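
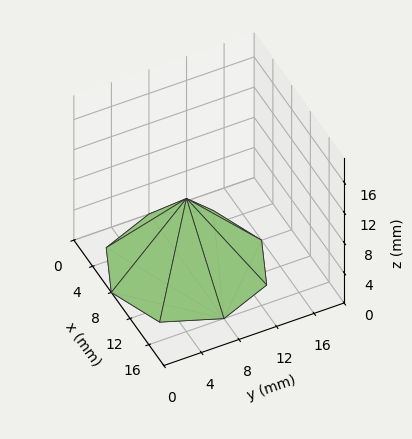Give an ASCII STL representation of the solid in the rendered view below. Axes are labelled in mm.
Reading the render: the shape is a regular 8-sided pyramid, base circumscribed radius ≈ 8 mm, apex at z ≈ 9 mm (dimensions read to the nearest mm from the axis ticks). For the STL, each face is triangulated and given an outward normal.

solid part
  facet normal 0.0000 0.0000 -1.0000
    outer loop
      vertex 8.0 16.0 0.0
      vertex 13.7 13.7 0.0
      vertex 16.0 8.0 0.0
    endloop
  endfacet
  facet normal 0.0000 0.0000 -1.0000
    outer loop
      vertex 2.3 13.7 0.0
      vertex 8.0 16.0 0.0
      vertex 16.0 8.0 0.0
    endloop
  endfacet
  facet normal 0.0000 0.0000 -1.0000
    outer loop
      vertex 0.0 8.0 0.0
      vertex 2.3 13.7 0.0
      vertex 16.0 8.0 0.0
    endloop
  endfacet
  facet normal 0.0000 0.0000 -1.0000
    outer loop
      vertex 2.3 2.3 0.0
      vertex 0.0 8.0 0.0
      vertex 16.0 8.0 0.0
    endloop
  endfacet
  facet normal 0.0000 0.0000 -1.0000
    outer loop
      vertex 8.0 0.0 0.0
      vertex 2.3 2.3 0.0
      vertex 16.0 8.0 0.0
    endloop
  endfacet
  facet normal 0.0000 0.0000 -1.0000
    outer loop
      vertex 13.7 2.3 0.0
      vertex 8.0 0.0 0.0
      vertex 16.0 8.0 0.0
    endloop
  endfacet
  facet normal 0.7156 0.2887 0.6361
    outer loop
      vertex 16.0 8.0 0.0
      vertex 13.7 13.7 0.0
      vertex 8.0 8.0 9.0
    endloop
  endfacet
  facet normal 0.2887 0.7156 0.6361
    outer loop
      vertex 13.7 13.7 0.0
      vertex 8.0 16.0 0.0
      vertex 8.0 8.0 9.0
    endloop
  endfacet
  facet normal -0.2887 0.7156 0.6361
    outer loop
      vertex 8.0 16.0 0.0
      vertex 2.3 13.7 0.0
      vertex 8.0 8.0 9.0
    endloop
  endfacet
  facet normal -0.7156 0.2887 0.6361
    outer loop
      vertex 2.3 13.7 0.0
      vertex 0.0 8.0 0.0
      vertex 8.0 8.0 9.0
    endloop
  endfacet
  facet normal -0.7156 -0.2887 0.6361
    outer loop
      vertex 0.0 8.0 0.0
      vertex 2.3 2.3 0.0
      vertex 8.0 8.0 9.0
    endloop
  endfacet
  facet normal -0.2887 -0.7156 0.6361
    outer loop
      vertex 2.3 2.3 0.0
      vertex 8.0 0.0 0.0
      vertex 8.0 8.0 9.0
    endloop
  endfacet
  facet normal 0.2887 -0.7156 0.6361
    outer loop
      vertex 8.0 0.0 0.0
      vertex 13.7 2.3 0.0
      vertex 8.0 8.0 9.0
    endloop
  endfacet
  facet normal 0.7156 -0.2887 0.6361
    outer loop
      vertex 13.7 2.3 0.0
      vertex 16.0 8.0 0.0
      vertex 8.0 8.0 9.0
    endloop
  endfacet
endsolid part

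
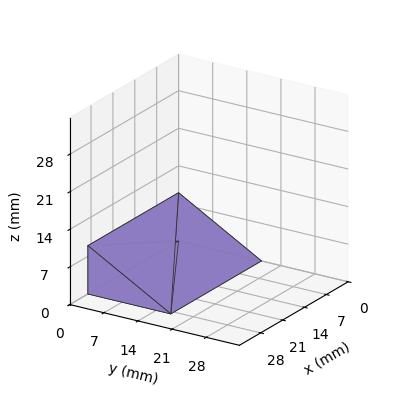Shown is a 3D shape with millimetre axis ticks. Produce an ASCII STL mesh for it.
Reading the render: the shape is a wedge (ramp): 29 × 17 mm base, rising to 9 mm along the y=0 edge and sloping linearly to z=0 at y=17 (dimensions read to the nearest mm from the axis ticks). For the STL, each face is triangulated and given an outward normal.

solid part
  facet normal 0.0000 0.0000 -1.0000
    outer loop
      vertex 29.0 17.0 0.0
      vertex 29.0 0.0 0.0
      vertex 0.0 0.0 0.0
    endloop
  endfacet
  facet normal 0.0000 0.0000 -1.0000
    outer loop
      vertex 0.0 17.0 0.0
      vertex 29.0 17.0 0.0
      vertex 0.0 0.0 0.0
    endloop
  endfacet
  facet normal 0.0000 -1.0000 0.0000
    outer loop
      vertex 0.0 0.0 0.0
      vertex 29.0 0.0 0.0
      vertex 29.0 0.0 9.0
    endloop
  endfacet
  facet normal 0.0000 -1.0000 0.0000
    outer loop
      vertex 0.0 0.0 0.0
      vertex 29.0 0.0 9.0
      vertex 0.0 0.0 9.0
    endloop
  endfacet
  facet normal 0.0000 0.4679 0.8838
    outer loop
      vertex 0.0 0.0 9.0
      vertex 29.0 0.0 9.0
      vertex 29.0 17.0 0.0
    endloop
  endfacet
  facet normal 0.0000 0.4679 0.8838
    outer loop
      vertex 0.0 0.0 9.0
      vertex 29.0 17.0 0.0
      vertex 0.0 17.0 0.0
    endloop
  endfacet
  facet normal -1.0000 0.0000 0.0000
    outer loop
      vertex 0.0 0.0 9.0
      vertex 0.0 17.0 0.0
      vertex 0.0 0.0 0.0
    endloop
  endfacet
  facet normal 1.0000 0.0000 0.0000
    outer loop
      vertex 29.0 0.0 0.0
      vertex 29.0 17.0 0.0
      vertex 29.0 0.0 9.0
    endloop
  endfacet
endsolid part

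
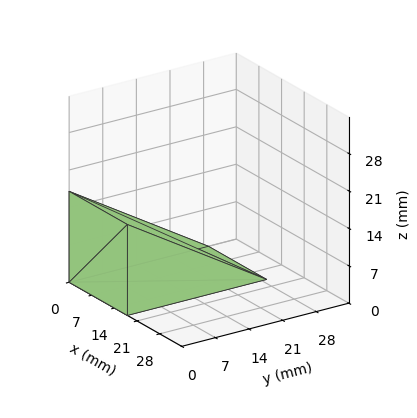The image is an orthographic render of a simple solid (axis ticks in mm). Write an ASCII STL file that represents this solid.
Reading the render: the shape is a wedge (ramp): 18 × 29 mm base, rising to 17 mm along the y=0 edge and sloping linearly to z=0 at y=29 (dimensions read to the nearest mm from the axis ticks). For the STL, each face is triangulated and given an outward normal.

solid part
  facet normal 0.0000 0.0000 -1.0000
    outer loop
      vertex 18.00 29.00 0.00
      vertex 18.00 0.00 0.00
      vertex 0.00 0.00 0.00
    endloop
  endfacet
  facet normal 0.0000 0.0000 -1.0000
    outer loop
      vertex 0.00 29.00 0.00
      vertex 18.00 29.00 0.00
      vertex 0.00 0.00 0.00
    endloop
  endfacet
  facet normal 0.0000 -1.0000 0.0000
    outer loop
      vertex 0.00 0.00 0.00
      vertex 18.00 0.00 0.00
      vertex 18.00 0.00 17.00
    endloop
  endfacet
  facet normal 0.0000 -1.0000 0.0000
    outer loop
      vertex 0.00 0.00 0.00
      vertex 18.00 0.00 17.00
      vertex 0.00 0.00 17.00
    endloop
  endfacet
  facet normal 0.0000 0.5057 0.8627
    outer loop
      vertex 0.00 0.00 17.00
      vertex 18.00 0.00 17.00
      vertex 18.00 29.00 0.00
    endloop
  endfacet
  facet normal 0.0000 0.5057 0.8627
    outer loop
      vertex 0.00 0.00 17.00
      vertex 18.00 29.00 0.00
      vertex 0.00 29.00 0.00
    endloop
  endfacet
  facet normal -1.0000 0.0000 0.0000
    outer loop
      vertex 0.00 0.00 17.00
      vertex 0.00 29.00 0.00
      vertex 0.00 0.00 0.00
    endloop
  endfacet
  facet normal 1.0000 0.0000 0.0000
    outer loop
      vertex 18.00 0.00 0.00
      vertex 18.00 29.00 0.00
      vertex 18.00 0.00 17.00
    endloop
  endfacet
endsolid part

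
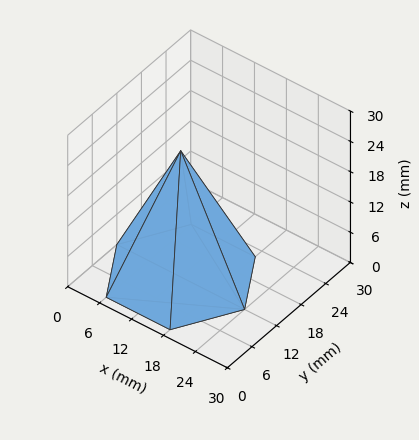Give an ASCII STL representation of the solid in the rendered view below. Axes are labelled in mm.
Reading the render: the shape is a regular 6-sided pyramid, base circumscribed radius ≈ 12 mm, apex at z ≈ 25 mm (dimensions read to the nearest mm from the axis ticks). For the STL, each face is triangulated and given an outward normal.

solid part
  facet normal 0.0000 0.0000 -1.0000
    outer loop
      vertex 6.00 22.39 0.00
      vertex 18.00 22.39 0.00
      vertex 24.00 12.00 0.00
    endloop
  endfacet
  facet normal 0.0000 0.0000 -1.0000
    outer loop
      vertex 0.00 12.00 0.00
      vertex 6.00 22.39 0.00
      vertex 24.00 12.00 0.00
    endloop
  endfacet
  facet normal 0.0000 0.0000 -1.0000
    outer loop
      vertex 6.00 1.61 0.00
      vertex 0.00 12.00 0.00
      vertex 24.00 12.00 0.00
    endloop
  endfacet
  facet normal 0.0000 0.0000 -1.0000
    outer loop
      vertex 18.00 1.61 0.00
      vertex 6.00 1.61 0.00
      vertex 24.00 12.00 0.00
    endloop
  endfacet
  facet normal 0.7996 0.4618 0.3838
    outer loop
      vertex 24.00 12.00 0.00
      vertex 18.00 22.39 0.00
      vertex 12.00 12.00 25.00
    endloop
  endfacet
  facet normal 0.0000 0.9234 0.3838
    outer loop
      vertex 18.00 22.39 0.00
      vertex 6.00 22.39 0.00
      vertex 12.00 12.00 25.00
    endloop
  endfacet
  facet normal -0.7996 0.4618 0.3838
    outer loop
      vertex 6.00 22.39 0.00
      vertex 0.00 12.00 0.00
      vertex 12.00 12.00 25.00
    endloop
  endfacet
  facet normal -0.7996 -0.4618 0.3838
    outer loop
      vertex 0.00 12.00 0.00
      vertex 6.00 1.61 0.00
      vertex 12.00 12.00 25.00
    endloop
  endfacet
  facet normal 0.0000 -0.9234 0.3838
    outer loop
      vertex 6.00 1.61 0.00
      vertex 18.00 1.61 0.00
      vertex 12.00 12.00 25.00
    endloop
  endfacet
  facet normal 0.7996 -0.4618 0.3838
    outer loop
      vertex 18.00 1.61 0.00
      vertex 24.00 12.00 0.00
      vertex 12.00 12.00 25.00
    endloop
  endfacet
endsolid part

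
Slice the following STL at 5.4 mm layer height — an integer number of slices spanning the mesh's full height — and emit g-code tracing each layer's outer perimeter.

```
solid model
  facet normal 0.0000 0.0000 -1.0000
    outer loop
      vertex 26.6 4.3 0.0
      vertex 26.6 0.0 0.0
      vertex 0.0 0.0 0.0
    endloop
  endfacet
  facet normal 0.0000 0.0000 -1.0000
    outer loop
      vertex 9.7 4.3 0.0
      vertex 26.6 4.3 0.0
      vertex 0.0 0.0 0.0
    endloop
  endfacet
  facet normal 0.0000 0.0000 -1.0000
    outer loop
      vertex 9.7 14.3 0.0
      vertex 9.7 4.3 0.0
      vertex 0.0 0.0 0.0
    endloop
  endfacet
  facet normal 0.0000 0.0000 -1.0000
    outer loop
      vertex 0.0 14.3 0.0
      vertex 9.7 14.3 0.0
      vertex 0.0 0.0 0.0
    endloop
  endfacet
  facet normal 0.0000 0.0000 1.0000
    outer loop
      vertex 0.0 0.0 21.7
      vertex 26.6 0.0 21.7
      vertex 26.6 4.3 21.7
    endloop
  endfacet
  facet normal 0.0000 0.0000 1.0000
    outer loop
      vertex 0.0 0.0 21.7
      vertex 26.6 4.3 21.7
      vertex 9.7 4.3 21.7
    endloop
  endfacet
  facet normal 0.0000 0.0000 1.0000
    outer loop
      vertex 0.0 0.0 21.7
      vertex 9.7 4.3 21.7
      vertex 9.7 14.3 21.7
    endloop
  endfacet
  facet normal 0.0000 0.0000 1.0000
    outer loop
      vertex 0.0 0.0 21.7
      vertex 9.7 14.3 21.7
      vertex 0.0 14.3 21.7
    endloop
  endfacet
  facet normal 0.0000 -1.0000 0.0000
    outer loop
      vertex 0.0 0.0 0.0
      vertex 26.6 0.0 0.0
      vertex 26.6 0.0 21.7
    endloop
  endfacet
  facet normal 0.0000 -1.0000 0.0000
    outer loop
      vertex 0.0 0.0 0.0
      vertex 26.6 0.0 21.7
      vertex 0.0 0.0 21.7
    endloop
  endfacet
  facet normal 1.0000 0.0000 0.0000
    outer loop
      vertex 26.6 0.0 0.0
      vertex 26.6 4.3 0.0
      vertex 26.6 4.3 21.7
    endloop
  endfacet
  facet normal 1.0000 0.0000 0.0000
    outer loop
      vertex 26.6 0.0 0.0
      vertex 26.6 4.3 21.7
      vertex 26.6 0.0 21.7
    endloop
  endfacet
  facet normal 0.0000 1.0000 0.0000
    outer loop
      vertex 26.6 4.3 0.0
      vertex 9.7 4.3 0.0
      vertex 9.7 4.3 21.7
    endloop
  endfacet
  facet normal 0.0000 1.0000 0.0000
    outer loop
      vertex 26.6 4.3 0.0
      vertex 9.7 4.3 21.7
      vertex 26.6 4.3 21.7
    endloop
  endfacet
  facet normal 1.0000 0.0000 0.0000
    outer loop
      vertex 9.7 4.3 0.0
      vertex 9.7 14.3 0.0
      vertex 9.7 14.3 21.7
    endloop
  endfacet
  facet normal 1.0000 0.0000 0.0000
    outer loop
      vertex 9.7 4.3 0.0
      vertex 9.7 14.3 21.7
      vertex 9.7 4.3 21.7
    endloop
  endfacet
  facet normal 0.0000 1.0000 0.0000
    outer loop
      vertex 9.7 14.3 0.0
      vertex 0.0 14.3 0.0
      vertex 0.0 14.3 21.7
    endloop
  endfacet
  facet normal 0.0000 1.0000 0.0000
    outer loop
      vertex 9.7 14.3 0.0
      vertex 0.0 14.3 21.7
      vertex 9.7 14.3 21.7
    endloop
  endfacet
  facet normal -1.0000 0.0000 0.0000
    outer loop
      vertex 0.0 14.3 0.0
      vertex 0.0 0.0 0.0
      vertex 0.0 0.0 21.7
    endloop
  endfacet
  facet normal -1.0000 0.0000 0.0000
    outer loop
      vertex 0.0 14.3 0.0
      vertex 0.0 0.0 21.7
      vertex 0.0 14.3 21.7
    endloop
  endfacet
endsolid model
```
; perimeter-only toolpath
G21 ; units = mm
G90 ; absolute positioning
G28 ; home
; layer 1
G0 Z5.4
G0 X0.0 Y0.0
G1 X26.6 Y0.0
G1 X26.6 Y4.3
G1 X9.7 Y4.3
G1 X9.7 Y14.3
G1 X0.0 Y14.3
G1 X0.0 Y0.0
; layer 2
G0 Z10.8
G0 X0.0 Y0.0
G1 X26.6 Y0.0
G1 X26.6 Y4.3
G1 X9.7 Y4.3
G1 X9.7 Y14.3
G1 X0.0 Y14.3
G1 X0.0 Y0.0
; layer 3
G0 Z16.3
G0 X0.0 Y0.0
G1 X26.6 Y0.0
G1 X26.6 Y4.3
G1 X9.7 Y4.3
G1 X9.7 Y14.3
G1 X0.0 Y14.3
G1 X0.0 Y0.0
; layer 4
G0 Z21.7
G0 X0.0 Y0.0
G1 X26.6 Y0.0
G1 X26.6 Y4.3
G1 X9.7 Y4.3
G1 X9.7 Y14.3
G1 X0.0 Y14.3
G1 X0.0 Y0.0
M2 ; end

The solid is an L-shaped prism: outer 26.6 × 14.3 mm, arm thicknesses ≈ 4.3 mm (horizontal) and 9.7 mm (vertical), extruded 21.7 mm in z. Slicing at Δz = 5.4 mm — 4 equal slices spanning the solid's height, so layer i sits at z = i·h/4 — gives 4 non-empty perimeters. Each is a 6-segment closed polygon; G0 lifts to the layer z and rapids to the start vertex, then G1 traces the edges.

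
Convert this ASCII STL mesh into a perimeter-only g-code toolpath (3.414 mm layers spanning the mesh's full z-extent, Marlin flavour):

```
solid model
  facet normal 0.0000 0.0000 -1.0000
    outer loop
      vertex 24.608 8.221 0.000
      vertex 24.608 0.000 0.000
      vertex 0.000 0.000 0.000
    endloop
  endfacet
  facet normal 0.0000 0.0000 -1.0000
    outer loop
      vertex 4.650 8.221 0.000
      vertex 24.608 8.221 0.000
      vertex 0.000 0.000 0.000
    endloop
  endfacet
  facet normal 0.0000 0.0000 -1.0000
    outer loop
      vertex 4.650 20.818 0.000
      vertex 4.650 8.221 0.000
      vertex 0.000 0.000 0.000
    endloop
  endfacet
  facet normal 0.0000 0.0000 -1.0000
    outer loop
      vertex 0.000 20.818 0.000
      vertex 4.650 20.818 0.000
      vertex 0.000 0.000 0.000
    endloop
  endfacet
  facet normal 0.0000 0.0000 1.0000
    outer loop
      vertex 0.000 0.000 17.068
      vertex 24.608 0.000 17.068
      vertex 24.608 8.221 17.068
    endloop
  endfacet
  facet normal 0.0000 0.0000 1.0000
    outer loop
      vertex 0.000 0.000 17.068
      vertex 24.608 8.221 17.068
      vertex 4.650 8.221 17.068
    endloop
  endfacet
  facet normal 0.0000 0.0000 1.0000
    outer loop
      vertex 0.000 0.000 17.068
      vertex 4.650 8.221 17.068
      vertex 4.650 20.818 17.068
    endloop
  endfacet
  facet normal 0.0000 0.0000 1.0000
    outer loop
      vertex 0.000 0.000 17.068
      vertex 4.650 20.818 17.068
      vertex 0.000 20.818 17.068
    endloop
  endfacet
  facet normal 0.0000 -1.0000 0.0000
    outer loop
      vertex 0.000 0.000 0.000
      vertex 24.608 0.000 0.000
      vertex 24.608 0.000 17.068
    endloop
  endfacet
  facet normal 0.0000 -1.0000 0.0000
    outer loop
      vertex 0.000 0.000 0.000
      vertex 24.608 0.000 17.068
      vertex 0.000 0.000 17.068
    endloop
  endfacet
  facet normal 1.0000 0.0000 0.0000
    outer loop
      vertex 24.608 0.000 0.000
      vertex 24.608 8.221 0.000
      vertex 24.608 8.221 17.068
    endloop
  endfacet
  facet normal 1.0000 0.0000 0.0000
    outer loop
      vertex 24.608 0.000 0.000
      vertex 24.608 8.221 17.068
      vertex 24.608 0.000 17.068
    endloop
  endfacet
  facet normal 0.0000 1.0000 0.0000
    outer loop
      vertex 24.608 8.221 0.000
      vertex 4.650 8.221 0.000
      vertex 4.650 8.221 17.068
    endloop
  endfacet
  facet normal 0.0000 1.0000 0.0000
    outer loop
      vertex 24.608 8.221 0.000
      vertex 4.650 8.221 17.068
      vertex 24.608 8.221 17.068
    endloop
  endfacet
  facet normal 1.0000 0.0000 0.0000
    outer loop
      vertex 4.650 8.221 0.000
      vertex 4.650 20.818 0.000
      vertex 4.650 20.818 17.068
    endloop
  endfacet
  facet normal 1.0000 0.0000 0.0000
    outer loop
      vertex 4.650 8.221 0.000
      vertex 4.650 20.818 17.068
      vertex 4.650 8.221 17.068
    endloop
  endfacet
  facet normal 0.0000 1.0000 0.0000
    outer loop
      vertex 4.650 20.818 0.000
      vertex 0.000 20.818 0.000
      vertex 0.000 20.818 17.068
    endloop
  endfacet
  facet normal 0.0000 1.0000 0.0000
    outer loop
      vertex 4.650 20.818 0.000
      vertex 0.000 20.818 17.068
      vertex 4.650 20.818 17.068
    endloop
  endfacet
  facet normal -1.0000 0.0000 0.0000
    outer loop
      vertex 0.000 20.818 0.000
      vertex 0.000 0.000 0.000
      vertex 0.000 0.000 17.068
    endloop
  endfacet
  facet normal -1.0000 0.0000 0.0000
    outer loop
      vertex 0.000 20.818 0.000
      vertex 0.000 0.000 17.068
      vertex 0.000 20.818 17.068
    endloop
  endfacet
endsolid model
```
; perimeter-only toolpath
G21 ; units = mm
G90 ; absolute positioning
G28 ; home
; layer 1
G0 Z3.414
G0 X0.000 Y0.000
G1 X24.608 Y0.000
G1 X24.608 Y8.221
G1 X4.650 Y8.221
G1 X4.650 Y20.818
G1 X0.000 Y20.818
G1 X0.000 Y0.000
; layer 2
G0 Z6.827
G0 X0.000 Y0.000
G1 X24.608 Y0.000
G1 X24.608 Y8.221
G1 X4.650 Y8.221
G1 X4.650 Y20.818
G1 X0.000 Y20.818
G1 X0.000 Y0.000
; layer 3
G0 Z10.241
G0 X0.000 Y0.000
G1 X24.608 Y0.000
G1 X24.608 Y8.221
G1 X4.650 Y8.221
G1 X4.650 Y20.818
G1 X0.000 Y20.818
G1 X0.000 Y0.000
; layer 4
G0 Z13.654
G0 X0.000 Y0.000
G1 X24.608 Y0.000
G1 X24.608 Y8.221
G1 X4.650 Y8.221
G1 X4.650 Y20.818
G1 X0.000 Y20.818
G1 X0.000 Y0.000
; layer 5
G0 Z17.068
G0 X0.000 Y0.000
G1 X24.608 Y0.000
G1 X24.608 Y8.221
G1 X4.650 Y8.221
G1 X4.650 Y20.818
G1 X0.000 Y20.818
G1 X0.000 Y0.000
M2 ; end

The solid is an L-shaped prism: outer 24.6 × 20.8 mm, arm thicknesses ≈ 8.22 mm (horizontal) and 4.65 mm (vertical), extruded 17.1 mm in z. Slicing at Δz = 3.414 mm — 5 equal slices spanning the solid's height, so layer i sits at z = i·h/5 — gives 5 non-empty perimeters. Each is a 6-segment closed polygon; G0 lifts to the layer z and rapids to the start vertex, then G1 traces the edges.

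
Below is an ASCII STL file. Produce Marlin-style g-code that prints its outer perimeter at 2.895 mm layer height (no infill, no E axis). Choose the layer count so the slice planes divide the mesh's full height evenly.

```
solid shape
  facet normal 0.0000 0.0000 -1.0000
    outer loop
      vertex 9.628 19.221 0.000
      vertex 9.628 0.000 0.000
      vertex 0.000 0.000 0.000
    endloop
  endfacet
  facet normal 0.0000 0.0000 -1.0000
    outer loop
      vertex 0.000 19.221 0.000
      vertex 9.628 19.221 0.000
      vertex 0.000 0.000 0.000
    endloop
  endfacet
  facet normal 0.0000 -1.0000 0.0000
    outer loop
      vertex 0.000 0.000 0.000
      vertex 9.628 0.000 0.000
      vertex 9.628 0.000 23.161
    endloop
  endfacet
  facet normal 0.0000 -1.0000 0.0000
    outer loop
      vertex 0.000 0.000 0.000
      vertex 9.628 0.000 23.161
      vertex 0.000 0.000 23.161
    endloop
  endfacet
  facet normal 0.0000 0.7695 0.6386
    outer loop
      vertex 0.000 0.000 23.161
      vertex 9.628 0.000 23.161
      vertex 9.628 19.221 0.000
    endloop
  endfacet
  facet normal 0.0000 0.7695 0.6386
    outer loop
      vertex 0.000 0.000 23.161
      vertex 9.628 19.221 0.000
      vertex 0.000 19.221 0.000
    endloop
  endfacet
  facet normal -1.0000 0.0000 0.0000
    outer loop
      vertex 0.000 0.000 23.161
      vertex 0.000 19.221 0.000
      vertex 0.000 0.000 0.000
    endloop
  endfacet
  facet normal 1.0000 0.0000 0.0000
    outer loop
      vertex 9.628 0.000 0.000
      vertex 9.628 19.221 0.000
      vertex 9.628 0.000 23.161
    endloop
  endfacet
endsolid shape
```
; perimeter-only toolpath
G21 ; units = mm
G90 ; absolute positioning
G28 ; home
; layer 1
G0 Z2.895
G0 X0.000 Y0.000
G1 X9.628 Y0.000
G1 X9.628 Y16.818
G1 X0.000 Y16.818
G1 X0.000 Y0.000
; layer 2
G0 Z5.790
G0 X0.000 Y0.000
G1 X9.628 Y0.000
G1 X9.628 Y14.416
G1 X0.000 Y14.416
G1 X0.000 Y0.000
; layer 3
G0 Z8.685
G0 X0.000 Y0.000
G1 X9.628 Y0.000
G1 X9.628 Y12.013
G1 X0.000 Y12.013
G1 X0.000 Y0.000
; layer 4
G0 Z11.581
G0 X0.000 Y0.000
G1 X9.628 Y0.000
G1 X9.628 Y9.611
G1 X0.000 Y9.611
G1 X0.000 Y0.000
; layer 5
G0 Z14.476
G0 X0.000 Y0.000
G1 X9.628 Y0.000
G1 X9.628 Y7.208
G1 X0.000 Y7.208
G1 X0.000 Y0.000
; layer 6
G0 Z17.371
G0 X0.000 Y0.000
G1 X9.628 Y0.000
G1 X9.628 Y4.805
G1 X0.000 Y4.805
G1 X0.000 Y0.000
; layer 7
G0 Z20.266
G0 X0.000 Y0.000
G1 X9.628 Y0.000
G1 X9.628 Y2.403
G1 X0.000 Y2.403
G1 X0.000 Y0.000
M2 ; end

The solid is a wedge (ramp): 9.63 × 19.2 mm base, rising to 23.2 mm along the y=0 edge and sloping linearly to z=0 at y=19.2. Slicing at Δz = 2.895 mm — 8 equal slices spanning the solid's height, so layer i sits at z = i·h/8 — gives 7 non-empty perimeters. Each is a 4-segment closed polygon; G0 lifts to the layer z and rapids to the start vertex, then G1 traces the edges. The cross-section shrinks linearly with z (the slice at the apex is degenerate and omitted).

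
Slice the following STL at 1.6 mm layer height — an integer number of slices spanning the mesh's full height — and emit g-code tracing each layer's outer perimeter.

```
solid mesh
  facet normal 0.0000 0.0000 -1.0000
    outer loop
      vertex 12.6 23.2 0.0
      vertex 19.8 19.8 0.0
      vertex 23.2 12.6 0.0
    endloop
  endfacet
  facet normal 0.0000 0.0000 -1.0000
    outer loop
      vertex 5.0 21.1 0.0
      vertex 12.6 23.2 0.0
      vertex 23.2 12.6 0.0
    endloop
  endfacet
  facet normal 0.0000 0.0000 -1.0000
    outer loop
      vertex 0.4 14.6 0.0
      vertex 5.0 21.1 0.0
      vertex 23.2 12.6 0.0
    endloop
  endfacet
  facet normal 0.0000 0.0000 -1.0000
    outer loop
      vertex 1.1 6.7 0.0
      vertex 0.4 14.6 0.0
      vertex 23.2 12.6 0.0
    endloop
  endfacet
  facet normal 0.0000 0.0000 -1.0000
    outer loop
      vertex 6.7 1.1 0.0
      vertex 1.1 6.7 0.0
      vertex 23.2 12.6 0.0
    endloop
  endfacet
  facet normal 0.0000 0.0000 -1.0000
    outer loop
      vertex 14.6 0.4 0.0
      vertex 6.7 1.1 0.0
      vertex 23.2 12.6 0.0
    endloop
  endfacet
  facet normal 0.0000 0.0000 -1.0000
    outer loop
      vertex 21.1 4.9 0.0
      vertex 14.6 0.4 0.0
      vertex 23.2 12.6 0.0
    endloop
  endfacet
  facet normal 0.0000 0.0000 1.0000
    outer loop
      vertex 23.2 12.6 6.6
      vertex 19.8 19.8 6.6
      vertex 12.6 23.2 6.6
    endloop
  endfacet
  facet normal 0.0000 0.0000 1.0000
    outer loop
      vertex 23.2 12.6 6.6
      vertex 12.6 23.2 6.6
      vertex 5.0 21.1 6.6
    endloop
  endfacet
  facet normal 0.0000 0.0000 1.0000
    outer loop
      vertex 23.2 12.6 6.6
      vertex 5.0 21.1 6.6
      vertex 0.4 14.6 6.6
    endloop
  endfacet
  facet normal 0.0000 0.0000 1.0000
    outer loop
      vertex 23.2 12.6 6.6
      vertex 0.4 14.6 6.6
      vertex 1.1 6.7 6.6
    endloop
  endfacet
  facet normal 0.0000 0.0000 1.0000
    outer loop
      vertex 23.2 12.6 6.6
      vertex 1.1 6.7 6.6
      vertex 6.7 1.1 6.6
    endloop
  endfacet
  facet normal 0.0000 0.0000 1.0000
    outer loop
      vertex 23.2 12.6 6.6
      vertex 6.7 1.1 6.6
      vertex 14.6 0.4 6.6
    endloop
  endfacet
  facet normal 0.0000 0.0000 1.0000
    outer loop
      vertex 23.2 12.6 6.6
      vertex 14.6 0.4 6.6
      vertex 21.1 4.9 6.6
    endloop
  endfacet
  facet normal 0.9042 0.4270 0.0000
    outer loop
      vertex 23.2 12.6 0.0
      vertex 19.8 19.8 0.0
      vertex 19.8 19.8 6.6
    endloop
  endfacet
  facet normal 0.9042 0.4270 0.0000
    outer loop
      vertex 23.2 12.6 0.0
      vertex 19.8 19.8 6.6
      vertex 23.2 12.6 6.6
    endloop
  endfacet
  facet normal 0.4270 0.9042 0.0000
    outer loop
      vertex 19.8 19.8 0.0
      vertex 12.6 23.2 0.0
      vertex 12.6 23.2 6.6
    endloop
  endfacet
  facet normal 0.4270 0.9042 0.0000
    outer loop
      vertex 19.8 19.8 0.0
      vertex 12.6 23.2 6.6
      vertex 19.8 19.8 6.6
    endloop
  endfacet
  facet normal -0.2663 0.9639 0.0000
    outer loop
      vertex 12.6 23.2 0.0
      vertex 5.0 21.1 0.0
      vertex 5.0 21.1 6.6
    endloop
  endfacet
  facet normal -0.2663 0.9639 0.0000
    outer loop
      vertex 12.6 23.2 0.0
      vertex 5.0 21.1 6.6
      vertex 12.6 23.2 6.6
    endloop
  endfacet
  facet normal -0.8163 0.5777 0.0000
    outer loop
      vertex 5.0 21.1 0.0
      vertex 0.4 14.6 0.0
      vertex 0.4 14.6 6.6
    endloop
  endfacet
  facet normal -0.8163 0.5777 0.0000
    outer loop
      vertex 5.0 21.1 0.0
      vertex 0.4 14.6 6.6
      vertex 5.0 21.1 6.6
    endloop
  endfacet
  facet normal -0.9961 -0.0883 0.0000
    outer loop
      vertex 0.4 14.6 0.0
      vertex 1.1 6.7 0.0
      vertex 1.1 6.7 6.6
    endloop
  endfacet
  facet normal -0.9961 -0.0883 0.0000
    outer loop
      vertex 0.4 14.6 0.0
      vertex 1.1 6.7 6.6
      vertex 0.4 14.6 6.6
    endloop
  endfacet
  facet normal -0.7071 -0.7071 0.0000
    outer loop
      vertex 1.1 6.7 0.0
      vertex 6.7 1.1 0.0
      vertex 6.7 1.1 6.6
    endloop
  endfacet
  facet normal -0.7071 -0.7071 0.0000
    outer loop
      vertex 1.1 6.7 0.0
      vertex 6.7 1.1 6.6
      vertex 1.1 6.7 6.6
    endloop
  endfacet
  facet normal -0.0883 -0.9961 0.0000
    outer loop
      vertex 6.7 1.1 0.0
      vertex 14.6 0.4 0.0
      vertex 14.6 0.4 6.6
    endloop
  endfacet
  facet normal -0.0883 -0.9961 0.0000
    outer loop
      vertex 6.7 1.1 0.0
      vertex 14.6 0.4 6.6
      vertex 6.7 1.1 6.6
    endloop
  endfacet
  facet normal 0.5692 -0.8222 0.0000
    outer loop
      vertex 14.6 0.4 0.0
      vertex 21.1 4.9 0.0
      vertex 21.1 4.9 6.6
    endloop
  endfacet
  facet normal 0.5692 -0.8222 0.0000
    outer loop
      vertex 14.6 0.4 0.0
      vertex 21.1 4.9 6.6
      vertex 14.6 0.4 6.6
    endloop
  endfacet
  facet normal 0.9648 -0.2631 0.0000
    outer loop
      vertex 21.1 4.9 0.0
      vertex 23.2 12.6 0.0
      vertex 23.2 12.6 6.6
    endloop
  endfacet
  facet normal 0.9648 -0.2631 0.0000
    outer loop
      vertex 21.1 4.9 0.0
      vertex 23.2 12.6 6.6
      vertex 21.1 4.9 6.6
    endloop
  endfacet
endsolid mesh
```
; perimeter-only toolpath
G21 ; units = mm
G90 ; absolute positioning
G28 ; home
; layer 1
G0 Z1.6
G0 X23.2 Y12.6
G1 X19.8 Y19.8
G1 X12.6 Y23.2
G1 X5.0 Y21.1
G1 X0.4 Y14.6
G1 X1.1 Y6.7
G1 X6.7 Y1.1
G1 X14.6 Y0.4
G1 X21.1 Y4.9
G1 X23.2 Y12.6
; layer 2
G0 Z3.3
G0 X23.2 Y12.6
G1 X19.8 Y19.8
G1 X12.6 Y23.2
G1 X5.0 Y21.1
G1 X0.4 Y14.6
G1 X1.1 Y6.7
G1 X6.7 Y1.1
G1 X14.6 Y0.4
G1 X21.1 Y4.9
G1 X23.2 Y12.6
; layer 3
G0 Z4.9
G0 X23.2 Y12.6
G1 X19.8 Y19.8
G1 X12.6 Y23.2
G1 X5.0 Y21.1
G1 X0.4 Y14.6
G1 X1.1 Y6.7
G1 X6.7 Y1.1
G1 X14.6 Y0.4
G1 X21.1 Y4.9
G1 X23.2 Y12.6
; layer 4
G0 Z6.6
G0 X23.2 Y12.6
G1 X19.8 Y19.8
G1 X12.6 Y23.2
G1 X5.0 Y21.1
G1 X0.4 Y14.6
G1 X1.1 Y6.7
G1 X6.7 Y1.1
G1 X14.6 Y0.4
G1 X21.1 Y4.9
G1 X23.2 Y12.6
M2 ; end

The solid is a regular 9-sided prism (a cylinder approximated with 9 flat sides), circumscribed radius ≈ 11.6 mm, height ≈ 6.6 mm. Slicing at Δz = 1.6 mm — 4 equal slices spanning the solid's height, so layer i sits at z = i·h/4 — gives 4 non-empty perimeters. Each is a 9-segment closed polygon; G0 lifts to the layer z and rapids to the start vertex, then G1 traces the edges.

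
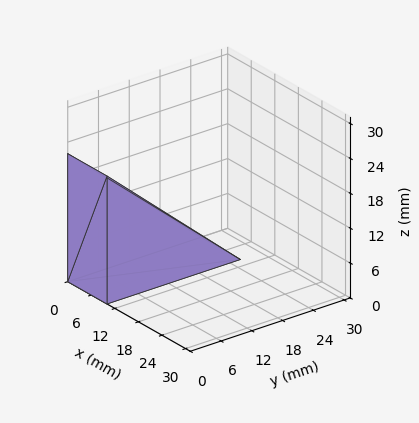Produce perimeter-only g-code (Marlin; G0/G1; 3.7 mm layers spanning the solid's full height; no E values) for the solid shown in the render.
Reading the render: the shape is a wedge (ramp): 10 × 26 mm base, rising to 22 mm along the y=0 edge and sloping linearly to z=0 at y=26 (dimensions read to the nearest mm from the axis ticks). For the g-code, the solid's height is divided into equal slices at the stated Δz and each level perimeter traced with G1 moves after a G0 lift.

; perimeter-only toolpath
G21 ; units = mm
G90 ; absolute positioning
G28 ; home
; layer 1
G0 Z3.7
G0 X0.0 Y0.0
G1 X10.0 Y0.0
G1 X10.0 Y21.7
G1 X0.0 Y21.7
G1 X0.0 Y0.0
; layer 2
G0 Z7.3
G0 X0.0 Y0.0
G1 X10.0 Y0.0
G1 X10.0 Y17.3
G1 X0.0 Y17.3
G1 X0.0 Y0.0
; layer 3
G0 Z11.0
G0 X0.0 Y0.0
G1 X10.0 Y0.0
G1 X10.0 Y13.0
G1 X0.0 Y13.0
G1 X0.0 Y0.0
; layer 4
G0 Z14.7
G0 X0.0 Y0.0
G1 X10.0 Y0.0
G1 X10.0 Y8.7
G1 X0.0 Y8.7
G1 X0.0 Y0.0
; layer 5
G0 Z18.3
G0 X0.0 Y0.0
G1 X10.0 Y0.0
G1 X10.0 Y4.3
G1 X0.0 Y4.3
G1 X0.0 Y0.0
M2 ; end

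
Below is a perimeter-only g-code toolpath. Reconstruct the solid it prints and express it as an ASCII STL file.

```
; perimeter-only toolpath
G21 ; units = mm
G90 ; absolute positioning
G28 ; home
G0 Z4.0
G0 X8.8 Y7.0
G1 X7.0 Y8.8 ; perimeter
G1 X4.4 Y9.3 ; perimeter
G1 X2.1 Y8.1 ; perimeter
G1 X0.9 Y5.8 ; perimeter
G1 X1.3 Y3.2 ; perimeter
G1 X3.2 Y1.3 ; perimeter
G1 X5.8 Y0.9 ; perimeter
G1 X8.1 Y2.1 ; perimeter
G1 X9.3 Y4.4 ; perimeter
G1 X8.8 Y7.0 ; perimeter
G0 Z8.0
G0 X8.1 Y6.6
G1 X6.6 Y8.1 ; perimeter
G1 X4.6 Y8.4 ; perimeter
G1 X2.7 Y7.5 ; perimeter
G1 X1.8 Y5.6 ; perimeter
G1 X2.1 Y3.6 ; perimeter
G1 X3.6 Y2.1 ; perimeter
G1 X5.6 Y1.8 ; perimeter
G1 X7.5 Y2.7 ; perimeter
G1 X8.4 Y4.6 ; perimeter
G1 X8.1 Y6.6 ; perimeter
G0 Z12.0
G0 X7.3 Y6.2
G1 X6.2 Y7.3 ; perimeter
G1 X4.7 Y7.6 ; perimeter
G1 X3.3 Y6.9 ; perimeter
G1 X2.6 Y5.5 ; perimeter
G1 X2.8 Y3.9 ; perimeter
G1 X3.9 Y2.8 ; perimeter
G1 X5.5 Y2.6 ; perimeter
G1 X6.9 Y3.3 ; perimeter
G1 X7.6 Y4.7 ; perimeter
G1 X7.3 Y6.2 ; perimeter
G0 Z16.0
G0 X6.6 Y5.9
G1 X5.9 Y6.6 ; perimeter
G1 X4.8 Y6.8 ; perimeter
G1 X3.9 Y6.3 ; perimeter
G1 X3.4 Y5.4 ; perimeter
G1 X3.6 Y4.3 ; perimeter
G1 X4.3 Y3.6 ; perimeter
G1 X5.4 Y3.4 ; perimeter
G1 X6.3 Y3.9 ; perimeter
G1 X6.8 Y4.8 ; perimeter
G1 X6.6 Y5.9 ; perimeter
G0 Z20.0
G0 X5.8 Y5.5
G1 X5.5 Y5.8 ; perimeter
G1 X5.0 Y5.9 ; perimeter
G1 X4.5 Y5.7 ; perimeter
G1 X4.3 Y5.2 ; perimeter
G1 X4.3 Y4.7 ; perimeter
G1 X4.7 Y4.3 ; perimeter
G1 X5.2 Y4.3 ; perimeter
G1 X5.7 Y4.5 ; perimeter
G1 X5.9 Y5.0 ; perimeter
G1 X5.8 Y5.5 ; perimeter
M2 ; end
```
solid part
  facet normal 0.0000 0.0000 -1.0000
    outer loop
      vertex 4.3 10.1 0.0
      vertex 7.4 9.6 0.0
      vertex 9.6 7.4 0.0
    endloop
  endfacet
  facet normal 0.0000 0.0000 -1.0000
    outer loop
      vertex 1.5 8.7 0.0
      vertex 4.3 10.1 0.0
      vertex 9.6 7.4 0.0
    endloop
  endfacet
  facet normal 0.0000 0.0000 -1.0000
    outer loop
      vertex 0.1 5.9 0.0
      vertex 1.5 8.7 0.0
      vertex 9.6 7.4 0.0
    endloop
  endfacet
  facet normal 0.0000 0.0000 -1.0000
    outer loop
      vertex 0.6 2.8 0.0
      vertex 0.1 5.9 0.0
      vertex 9.6 7.4 0.0
    endloop
  endfacet
  facet normal 0.0000 0.0000 -1.0000
    outer loop
      vertex 2.8 0.6 0.0
      vertex 0.6 2.8 0.0
      vertex 9.6 7.4 0.0
    endloop
  endfacet
  facet normal 0.0000 0.0000 -1.0000
    outer loop
      vertex 5.9 0.1 0.0
      vertex 2.8 0.6 0.0
      vertex 9.6 7.4 0.0
    endloop
  endfacet
  facet normal 0.0000 0.0000 -1.0000
    outer loop
      vertex 8.7 1.5 0.0
      vertex 5.9 0.1 0.0
      vertex 9.6 7.4 0.0
    endloop
  endfacet
  facet normal 0.0000 0.0000 -1.0000
    outer loop
      vertex 10.1 4.3 0.0
      vertex 8.7 1.5 0.0
      vertex 9.6 7.4 0.0
    endloop
  endfacet
  facet normal 0.6933 0.6933 0.1964
    outer loop
      vertex 9.6 7.4 0.0
      vertex 7.4 9.6 0.0
      vertex 5.1 5.1 24.0
    endloop
  endfacet
  facet normal 0.1561 0.9680 0.1965
    outer loop
      vertex 7.4 9.6 0.0
      vertex 4.3 10.1 0.0
      vertex 5.1 5.1 24.0
    endloop
  endfacet
  facet normal -0.4384 0.8768 0.1973
    outer loop
      vertex 4.3 10.1 0.0
      vertex 1.5 8.7 0.0
      vertex 5.1 5.1 24.0
    endloop
  endfacet
  facet normal -0.8768 0.4384 0.1973
    outer loop
      vertex 1.5 8.7 0.0
      vertex 0.1 5.9 0.0
      vertex 5.1 5.1 24.0
    endloop
  endfacet
  facet normal -0.9680 -0.1561 0.1965
    outer loop
      vertex 0.1 5.9 0.0
      vertex 0.6 2.8 0.0
      vertex 5.1 5.1 24.0
    endloop
  endfacet
  facet normal -0.6933 -0.6933 0.1964
    outer loop
      vertex 0.6 2.8 0.0
      vertex 2.8 0.6 0.0
      vertex 5.1 5.1 24.0
    endloop
  endfacet
  facet normal -0.1561 -0.9680 0.1965
    outer loop
      vertex 2.8 0.6 0.0
      vertex 5.9 0.1 0.0
      vertex 5.1 5.1 24.0
    endloop
  endfacet
  facet normal 0.4384 -0.8768 0.1973
    outer loop
      vertex 5.9 0.1 0.0
      vertex 8.7 1.5 0.0
      vertex 5.1 5.1 24.0
    endloop
  endfacet
  facet normal 0.8768 -0.4384 0.1973
    outer loop
      vertex 8.7 1.5 0.0
      vertex 10.1 4.3 0.0
      vertex 5.1 5.1 24.0
    endloop
  endfacet
  facet normal 0.9680 0.1561 0.1965
    outer loop
      vertex 10.1 4.3 0.0
      vertex 9.6 7.4 0.0
      vertex 5.1 5.1 24.0
    endloop
  endfacet
endsolid part

The G0 Z moves step by Δz≈4.0 mm. The G1 loops shrink linearly with z, so the solid tapers from its base footprint up to z≈24. Closing with a flat bottom cap and the tapered top and triangulating gives 18 facets — a regular 10-sided pyramid, base circumscribed radius ≈ 5.1 mm, apex at z ≈ 24 mm.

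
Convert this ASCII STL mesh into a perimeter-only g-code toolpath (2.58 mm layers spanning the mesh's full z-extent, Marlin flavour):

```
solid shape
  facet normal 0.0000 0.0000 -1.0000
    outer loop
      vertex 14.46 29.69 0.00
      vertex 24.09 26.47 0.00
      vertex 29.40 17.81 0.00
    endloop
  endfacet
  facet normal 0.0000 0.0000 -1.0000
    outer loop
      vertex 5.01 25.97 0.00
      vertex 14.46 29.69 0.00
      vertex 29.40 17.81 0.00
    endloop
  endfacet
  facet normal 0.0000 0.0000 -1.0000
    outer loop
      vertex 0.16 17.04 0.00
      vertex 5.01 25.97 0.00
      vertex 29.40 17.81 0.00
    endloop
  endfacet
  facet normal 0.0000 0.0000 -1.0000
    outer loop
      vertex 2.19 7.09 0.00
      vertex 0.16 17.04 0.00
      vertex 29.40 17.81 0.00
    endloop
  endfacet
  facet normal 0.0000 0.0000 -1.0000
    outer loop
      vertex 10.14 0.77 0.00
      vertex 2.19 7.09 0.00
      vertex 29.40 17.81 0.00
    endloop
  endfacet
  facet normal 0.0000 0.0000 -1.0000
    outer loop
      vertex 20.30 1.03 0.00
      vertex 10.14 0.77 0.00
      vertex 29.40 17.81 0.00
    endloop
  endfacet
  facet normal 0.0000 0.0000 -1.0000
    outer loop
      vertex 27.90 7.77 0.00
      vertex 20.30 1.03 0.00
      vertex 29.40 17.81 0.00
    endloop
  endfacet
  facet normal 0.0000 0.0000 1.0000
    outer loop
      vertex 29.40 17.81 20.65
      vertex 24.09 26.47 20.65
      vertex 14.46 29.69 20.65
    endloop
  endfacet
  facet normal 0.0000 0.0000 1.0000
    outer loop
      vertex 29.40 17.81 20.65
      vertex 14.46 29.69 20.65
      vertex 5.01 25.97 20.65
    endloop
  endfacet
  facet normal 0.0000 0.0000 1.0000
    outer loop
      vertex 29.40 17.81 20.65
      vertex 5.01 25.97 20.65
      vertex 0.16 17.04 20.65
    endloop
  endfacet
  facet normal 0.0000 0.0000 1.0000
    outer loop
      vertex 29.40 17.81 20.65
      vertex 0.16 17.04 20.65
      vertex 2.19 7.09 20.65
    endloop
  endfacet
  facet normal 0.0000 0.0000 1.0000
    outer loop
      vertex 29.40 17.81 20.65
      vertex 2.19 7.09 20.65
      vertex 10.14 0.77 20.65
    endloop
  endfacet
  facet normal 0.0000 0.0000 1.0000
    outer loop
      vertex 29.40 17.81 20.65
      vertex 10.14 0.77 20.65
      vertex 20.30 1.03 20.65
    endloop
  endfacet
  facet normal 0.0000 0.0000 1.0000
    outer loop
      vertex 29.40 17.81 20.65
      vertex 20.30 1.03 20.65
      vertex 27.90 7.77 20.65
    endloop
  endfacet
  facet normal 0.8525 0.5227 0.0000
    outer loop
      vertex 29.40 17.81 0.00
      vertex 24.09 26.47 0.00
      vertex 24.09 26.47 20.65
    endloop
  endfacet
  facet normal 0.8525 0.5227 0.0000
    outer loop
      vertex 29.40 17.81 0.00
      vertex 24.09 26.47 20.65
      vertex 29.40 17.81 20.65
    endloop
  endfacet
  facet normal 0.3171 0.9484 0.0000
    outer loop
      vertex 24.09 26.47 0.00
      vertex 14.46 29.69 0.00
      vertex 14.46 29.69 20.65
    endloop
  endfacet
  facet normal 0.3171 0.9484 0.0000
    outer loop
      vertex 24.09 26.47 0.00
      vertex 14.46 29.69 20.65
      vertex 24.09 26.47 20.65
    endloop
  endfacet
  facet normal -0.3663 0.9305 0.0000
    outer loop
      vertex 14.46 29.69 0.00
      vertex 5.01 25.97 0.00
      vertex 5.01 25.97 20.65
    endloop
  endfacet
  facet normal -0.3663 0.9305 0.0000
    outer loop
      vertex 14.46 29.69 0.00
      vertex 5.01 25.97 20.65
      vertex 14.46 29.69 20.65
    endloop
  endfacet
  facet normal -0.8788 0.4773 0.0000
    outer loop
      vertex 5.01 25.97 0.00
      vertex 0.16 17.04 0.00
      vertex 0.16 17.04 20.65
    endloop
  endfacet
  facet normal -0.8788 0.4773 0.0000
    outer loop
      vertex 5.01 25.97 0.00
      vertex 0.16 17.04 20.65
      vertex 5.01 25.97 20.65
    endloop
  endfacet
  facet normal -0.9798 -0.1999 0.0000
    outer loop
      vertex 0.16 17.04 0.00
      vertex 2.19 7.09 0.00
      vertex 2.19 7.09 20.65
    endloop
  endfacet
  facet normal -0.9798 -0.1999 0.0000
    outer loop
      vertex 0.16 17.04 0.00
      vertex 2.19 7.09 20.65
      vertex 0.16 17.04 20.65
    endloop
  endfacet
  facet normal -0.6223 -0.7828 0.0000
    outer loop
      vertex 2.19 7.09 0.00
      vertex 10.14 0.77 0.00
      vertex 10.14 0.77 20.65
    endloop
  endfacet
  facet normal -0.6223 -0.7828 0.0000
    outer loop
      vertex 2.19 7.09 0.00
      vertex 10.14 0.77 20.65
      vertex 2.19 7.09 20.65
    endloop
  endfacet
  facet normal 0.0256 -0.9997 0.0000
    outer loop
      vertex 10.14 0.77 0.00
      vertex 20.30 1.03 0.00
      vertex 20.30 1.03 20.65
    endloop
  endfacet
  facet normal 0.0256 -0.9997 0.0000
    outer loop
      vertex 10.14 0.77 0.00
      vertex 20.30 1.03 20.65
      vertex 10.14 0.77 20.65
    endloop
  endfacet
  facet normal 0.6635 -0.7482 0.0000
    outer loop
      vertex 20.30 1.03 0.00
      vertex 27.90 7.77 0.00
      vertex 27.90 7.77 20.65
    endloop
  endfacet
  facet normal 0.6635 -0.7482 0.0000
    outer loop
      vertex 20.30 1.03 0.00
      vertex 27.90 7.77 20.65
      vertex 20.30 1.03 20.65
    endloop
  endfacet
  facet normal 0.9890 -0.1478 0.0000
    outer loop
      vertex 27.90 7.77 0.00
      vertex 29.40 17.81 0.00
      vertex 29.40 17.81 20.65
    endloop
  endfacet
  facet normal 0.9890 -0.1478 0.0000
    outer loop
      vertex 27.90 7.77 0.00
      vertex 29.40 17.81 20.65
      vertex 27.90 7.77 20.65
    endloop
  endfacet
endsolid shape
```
; perimeter-only toolpath
G21 ; units = mm
G90 ; absolute positioning
G28 ; home
; layer 1
G0 Z2.58
G0 X29.40 Y17.81
G1 X24.09 Y26.47
G1 X14.46 Y29.69
G1 X5.01 Y25.97
G1 X0.16 Y17.04
G1 X2.19 Y7.09
G1 X10.14 Y0.77
G1 X20.30 Y1.03
G1 X27.90 Y7.77
G1 X29.40 Y17.81
; layer 2
G0 Z5.16
G0 X29.40 Y17.81
G1 X24.09 Y26.47
G1 X14.46 Y29.69
G1 X5.01 Y25.97
G1 X0.16 Y17.04
G1 X2.19 Y7.09
G1 X10.14 Y0.77
G1 X20.30 Y1.03
G1 X27.90 Y7.77
G1 X29.40 Y17.81
; layer 3
G0 Z7.74
G0 X29.40 Y17.81
G1 X24.09 Y26.47
G1 X14.46 Y29.69
G1 X5.01 Y25.97
G1 X0.16 Y17.04
G1 X2.19 Y7.09
G1 X10.14 Y0.77
G1 X20.30 Y1.03
G1 X27.90 Y7.77
G1 X29.40 Y17.81
; layer 4
G0 Z10.32
G0 X29.40 Y17.81
G1 X24.09 Y26.47
G1 X14.46 Y29.69
G1 X5.01 Y25.97
G1 X0.16 Y17.04
G1 X2.19 Y7.09
G1 X10.14 Y0.77
G1 X20.30 Y1.03
G1 X27.90 Y7.77
G1 X29.40 Y17.81
; layer 5
G0 Z12.91
G0 X29.40 Y17.81
G1 X24.09 Y26.47
G1 X14.46 Y29.69
G1 X5.01 Y25.97
G1 X0.16 Y17.04
G1 X2.19 Y7.09
G1 X10.14 Y0.77
G1 X20.30 Y1.03
G1 X27.90 Y7.77
G1 X29.40 Y17.81
; layer 6
G0 Z15.49
G0 X29.40 Y17.81
G1 X24.09 Y26.47
G1 X14.46 Y29.69
G1 X5.01 Y25.97
G1 X0.16 Y17.04
G1 X2.19 Y7.09
G1 X10.14 Y0.77
G1 X20.30 Y1.03
G1 X27.90 Y7.77
G1 X29.40 Y17.81
; layer 7
G0 Z18.07
G0 X29.40 Y17.81
G1 X24.09 Y26.47
G1 X14.46 Y29.69
G1 X5.01 Y25.97
G1 X0.16 Y17.04
G1 X2.19 Y7.09
G1 X10.14 Y0.77
G1 X20.30 Y1.03
G1 X27.90 Y7.77
G1 X29.40 Y17.81
; layer 8
G0 Z20.65
G0 X29.40 Y17.81
G1 X24.09 Y26.47
G1 X14.46 Y29.69
G1 X5.01 Y25.97
G1 X0.16 Y17.04
G1 X2.19 Y7.09
G1 X10.14 Y0.77
G1 X20.30 Y1.03
G1 X27.90 Y7.77
G1 X29.40 Y17.81
M2 ; end

The solid is a regular 9-sided prism (a cylinder approximated with 9 flat sides), circumscribed radius ≈ 14.8 mm, height ≈ 20.6 mm. Slicing at Δz = 2.58 mm — 8 equal slices spanning the solid's height, so layer i sits at z = i·h/8 — gives 8 non-empty perimeters. Each is a 9-segment closed polygon; G0 lifts to the layer z and rapids to the start vertex, then G1 traces the edges.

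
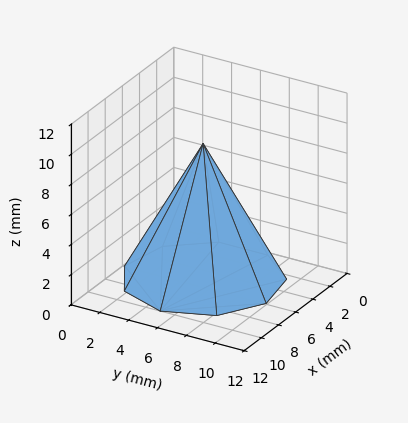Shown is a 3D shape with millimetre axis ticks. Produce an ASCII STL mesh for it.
Reading the render: the shape is a regular 9-sided pyramid, base circumscribed radius ≈ 5 mm, apex at z ≈ 9 mm (dimensions read to the nearest mm from the axis ticks). For the STL, each face is triangulated and given an outward normal.

solid part
  facet normal 0.0000 0.0000 -1.0000
    outer loop
      vertex 5.9 9.9 0.0
      vertex 8.8 8.2 0.0
      vertex 10.0 5.0 0.0
    endloop
  endfacet
  facet normal 0.0000 0.0000 -1.0000
    outer loop
      vertex 2.5 9.3 0.0
      vertex 5.9 9.9 0.0
      vertex 10.0 5.0 0.0
    endloop
  endfacet
  facet normal 0.0000 0.0000 -1.0000
    outer loop
      vertex 0.3 6.7 0.0
      vertex 2.5 9.3 0.0
      vertex 10.0 5.0 0.0
    endloop
  endfacet
  facet normal 0.0000 0.0000 -1.0000
    outer loop
      vertex 0.3 3.3 0.0
      vertex 0.3 6.7 0.0
      vertex 10.0 5.0 0.0
    endloop
  endfacet
  facet normal 0.0000 0.0000 -1.0000
    outer loop
      vertex 2.5 0.7 0.0
      vertex 0.3 3.3 0.0
      vertex 10.0 5.0 0.0
    endloop
  endfacet
  facet normal 0.0000 0.0000 -1.0000
    outer loop
      vertex 5.9 0.1 0.0
      vertex 2.5 0.7 0.0
      vertex 10.0 5.0 0.0
    endloop
  endfacet
  facet normal 0.0000 0.0000 -1.0000
    outer loop
      vertex 8.8 1.8 0.0
      vertex 5.9 0.1 0.0
      vertex 10.0 5.0 0.0
    endloop
  endfacet
  facet normal 0.8307 0.3115 0.4615
    outer loop
      vertex 10.0 5.0 0.0
      vertex 8.8 8.2 0.0
      vertex 5.0 5.0 9.0
    endloop
  endfacet
  facet normal 0.4486 0.7653 0.4615
    outer loop
      vertex 8.8 8.2 0.0
      vertex 5.9 9.9 0.0
      vertex 5.0 5.0 9.0
    endloop
  endfacet
  facet normal -0.1543 0.8742 0.4605
    outer loop
      vertex 5.9 9.9 0.0
      vertex 2.5 9.3 0.0
      vertex 5.0 5.0 9.0
    endloop
  endfacet
  facet normal -0.6771 0.5729 0.4618
    outer loop
      vertex 2.5 9.3 0.0
      vertex 0.3 6.7 0.0
      vertex 5.0 5.0 9.0
    endloop
  endfacet
  facet normal -0.8864 0.0000 0.4629
    outer loop
      vertex 0.3 6.7 0.0
      vertex 0.3 3.3 0.0
      vertex 5.0 5.0 9.0
    endloop
  endfacet
  facet normal -0.6771 -0.5729 0.4618
    outer loop
      vertex 0.3 3.3 0.0
      vertex 2.5 0.7 0.0
      vertex 5.0 5.0 9.0
    endloop
  endfacet
  facet normal -0.1543 -0.8742 0.4605
    outer loop
      vertex 2.5 0.7 0.0
      vertex 5.9 0.1 0.0
      vertex 5.0 5.0 9.0
    endloop
  endfacet
  facet normal 0.4486 -0.7653 0.4615
    outer loop
      vertex 5.9 0.1 0.0
      vertex 8.8 1.8 0.0
      vertex 5.0 5.0 9.0
    endloop
  endfacet
  facet normal 0.8307 -0.3115 0.4615
    outer loop
      vertex 8.8 1.8 0.0
      vertex 10.0 5.0 0.0
      vertex 5.0 5.0 9.0
    endloop
  endfacet
endsolid part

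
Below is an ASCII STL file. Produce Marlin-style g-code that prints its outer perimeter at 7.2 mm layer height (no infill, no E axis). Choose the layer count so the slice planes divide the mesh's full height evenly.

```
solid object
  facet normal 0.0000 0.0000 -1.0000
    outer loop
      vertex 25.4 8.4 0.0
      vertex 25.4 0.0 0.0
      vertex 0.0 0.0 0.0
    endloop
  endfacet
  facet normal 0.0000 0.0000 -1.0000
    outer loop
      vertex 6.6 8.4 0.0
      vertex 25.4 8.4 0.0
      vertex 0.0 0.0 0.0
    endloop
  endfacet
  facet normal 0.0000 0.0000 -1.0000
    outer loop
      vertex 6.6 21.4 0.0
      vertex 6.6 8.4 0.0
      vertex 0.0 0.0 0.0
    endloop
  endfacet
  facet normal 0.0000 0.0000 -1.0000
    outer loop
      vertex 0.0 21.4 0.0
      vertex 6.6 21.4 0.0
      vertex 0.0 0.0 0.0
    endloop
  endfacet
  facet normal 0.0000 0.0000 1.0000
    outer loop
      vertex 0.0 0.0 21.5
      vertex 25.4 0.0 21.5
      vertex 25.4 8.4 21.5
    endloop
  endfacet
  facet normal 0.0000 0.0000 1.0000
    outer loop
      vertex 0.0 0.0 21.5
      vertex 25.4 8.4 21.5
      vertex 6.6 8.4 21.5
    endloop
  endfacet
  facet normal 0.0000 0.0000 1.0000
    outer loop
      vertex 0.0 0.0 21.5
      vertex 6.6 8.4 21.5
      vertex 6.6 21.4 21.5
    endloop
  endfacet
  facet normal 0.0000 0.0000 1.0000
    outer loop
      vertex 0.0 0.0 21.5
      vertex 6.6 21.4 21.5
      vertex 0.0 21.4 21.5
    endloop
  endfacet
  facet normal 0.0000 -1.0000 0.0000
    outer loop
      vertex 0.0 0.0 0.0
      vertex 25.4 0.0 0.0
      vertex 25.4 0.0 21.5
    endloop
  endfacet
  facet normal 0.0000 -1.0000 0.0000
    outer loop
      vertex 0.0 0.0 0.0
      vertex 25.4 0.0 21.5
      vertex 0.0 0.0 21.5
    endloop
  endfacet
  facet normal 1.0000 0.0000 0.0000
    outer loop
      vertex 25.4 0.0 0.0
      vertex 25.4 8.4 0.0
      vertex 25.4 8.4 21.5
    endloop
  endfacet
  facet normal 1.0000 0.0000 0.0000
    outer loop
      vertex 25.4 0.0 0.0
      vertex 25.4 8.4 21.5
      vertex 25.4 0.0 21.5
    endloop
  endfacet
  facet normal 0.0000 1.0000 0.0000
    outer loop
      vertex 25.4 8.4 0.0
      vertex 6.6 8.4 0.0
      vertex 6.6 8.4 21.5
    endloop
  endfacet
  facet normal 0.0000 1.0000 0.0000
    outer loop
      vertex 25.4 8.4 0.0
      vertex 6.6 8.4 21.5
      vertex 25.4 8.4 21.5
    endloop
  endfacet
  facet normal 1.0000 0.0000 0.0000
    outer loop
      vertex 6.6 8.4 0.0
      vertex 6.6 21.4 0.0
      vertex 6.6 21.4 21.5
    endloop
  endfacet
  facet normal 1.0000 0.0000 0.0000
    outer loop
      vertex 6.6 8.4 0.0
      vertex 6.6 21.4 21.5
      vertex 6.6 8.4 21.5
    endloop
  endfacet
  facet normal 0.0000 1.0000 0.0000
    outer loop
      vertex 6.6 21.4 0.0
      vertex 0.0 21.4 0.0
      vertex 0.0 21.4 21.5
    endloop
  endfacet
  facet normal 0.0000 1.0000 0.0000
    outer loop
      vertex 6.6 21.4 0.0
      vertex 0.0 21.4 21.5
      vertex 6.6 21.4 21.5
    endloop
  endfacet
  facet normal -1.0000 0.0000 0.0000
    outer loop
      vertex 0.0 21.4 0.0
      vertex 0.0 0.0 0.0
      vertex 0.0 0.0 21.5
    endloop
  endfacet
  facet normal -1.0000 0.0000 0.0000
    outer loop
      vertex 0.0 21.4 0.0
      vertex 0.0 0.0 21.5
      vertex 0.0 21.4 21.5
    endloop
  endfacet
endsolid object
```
; perimeter-only toolpath
G21 ; units = mm
G90 ; absolute positioning
G28 ; home
; layer 1
G0 Z7.2
G0 X0.0 Y0.0
G1 X25.4 Y0.0
G1 X25.4 Y8.4
G1 X6.6 Y8.4
G1 X6.6 Y21.4
G1 X0.0 Y21.4
G1 X0.0 Y0.0
; layer 2
G0 Z14.3
G0 X0.0 Y0.0
G1 X25.4 Y0.0
G1 X25.4 Y8.4
G1 X6.6 Y8.4
G1 X6.6 Y21.4
G1 X0.0 Y21.4
G1 X0.0 Y0.0
; layer 3
G0 Z21.5
G0 X0.0 Y0.0
G1 X25.4 Y0.0
G1 X25.4 Y8.4
G1 X6.6 Y8.4
G1 X6.6 Y21.4
G1 X0.0 Y21.4
G1 X0.0 Y0.0
M2 ; end

The solid is an L-shaped prism: outer 25.4 × 21.4 mm, arm thicknesses ≈ 8.4 mm (horizontal) and 6.6 mm (vertical), extruded 21.5 mm in z. Slicing at Δz = 7.2 mm — 3 equal slices spanning the solid's height, so layer i sits at z = i·h/3 — gives 3 non-empty perimeters. Each is a 6-segment closed polygon; G0 lifts to the layer z and rapids to the start vertex, then G1 traces the edges.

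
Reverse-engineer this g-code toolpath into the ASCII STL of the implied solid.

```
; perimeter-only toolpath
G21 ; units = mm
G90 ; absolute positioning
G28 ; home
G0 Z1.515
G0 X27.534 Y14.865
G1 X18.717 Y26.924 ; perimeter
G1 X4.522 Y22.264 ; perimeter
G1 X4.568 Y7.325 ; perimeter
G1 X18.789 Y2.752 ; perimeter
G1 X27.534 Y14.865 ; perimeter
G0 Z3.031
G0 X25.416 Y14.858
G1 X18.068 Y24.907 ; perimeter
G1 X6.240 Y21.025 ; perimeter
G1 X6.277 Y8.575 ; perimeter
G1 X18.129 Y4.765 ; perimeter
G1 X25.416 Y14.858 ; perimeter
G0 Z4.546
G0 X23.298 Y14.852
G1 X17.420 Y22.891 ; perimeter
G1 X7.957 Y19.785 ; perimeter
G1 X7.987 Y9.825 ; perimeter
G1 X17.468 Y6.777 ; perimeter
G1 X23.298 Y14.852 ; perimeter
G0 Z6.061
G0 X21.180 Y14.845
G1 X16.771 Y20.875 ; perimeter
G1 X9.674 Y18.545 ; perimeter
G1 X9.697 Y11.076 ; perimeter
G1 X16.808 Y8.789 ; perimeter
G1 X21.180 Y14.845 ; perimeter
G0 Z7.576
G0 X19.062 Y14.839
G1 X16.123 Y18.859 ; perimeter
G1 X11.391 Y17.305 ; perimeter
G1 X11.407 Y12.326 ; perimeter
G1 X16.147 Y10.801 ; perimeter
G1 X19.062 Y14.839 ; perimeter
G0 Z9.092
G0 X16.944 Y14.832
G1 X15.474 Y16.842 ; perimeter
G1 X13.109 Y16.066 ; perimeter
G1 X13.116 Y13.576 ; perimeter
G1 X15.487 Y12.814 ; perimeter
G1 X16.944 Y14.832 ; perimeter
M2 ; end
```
solid part
  facet normal 0.0000 0.0000 -1.0000
    outer loop
      vertex 2.805 23.504 0.000
      vertex 19.365 28.940 0.000
      vertex 29.652 14.871 0.000
    endloop
  endfacet
  facet normal 0.0000 0.0000 -1.0000
    outer loop
      vertex 2.858 6.075 0.000
      vertex 2.805 23.504 0.000
      vertex 29.652 14.871 0.000
    endloop
  endfacet
  facet normal 0.0000 0.0000 -1.0000
    outer loop
      vertex 19.450 0.740 0.000
      vertex 2.858 6.075 0.000
      vertex 29.652 14.871 0.000
    endloop
  endfacet
  facet normal 0.5347 0.3910 0.7491
    outer loop
      vertex 29.652 14.871 0.000
      vertex 19.365 28.940 0.000
      vertex 14.826 14.826 10.607
    endloop
  endfacet
  facet normal -0.2066 0.6294 0.7491
    outer loop
      vertex 19.365 28.940 0.000
      vertex 2.805 23.504 0.000
      vertex 14.826 14.826 10.607
    endloop
  endfacet
  facet normal -0.6624 -0.0020 0.7491
    outer loop
      vertex 2.805 23.504 0.000
      vertex 2.858 6.075 0.000
      vertex 14.826 14.826 10.607
    endloop
  endfacet
  facet normal -0.2028 -0.6307 0.7491
    outer loop
      vertex 2.858 6.075 0.000
      vertex 19.450 0.740 0.000
      vertex 14.826 14.826 10.607
    endloop
  endfacet
  facet normal 0.5371 -0.3878 0.7491
    outer loop
      vertex 19.450 0.740 0.000
      vertex 29.652 14.871 0.000
      vertex 14.826 14.826 10.607
    endloop
  endfacet
endsolid part

The G0 Z moves step by Δz≈1.515 mm. The G1 loops shrink linearly with z, so the solid tapers from its base footprint up to z≈10.6. Closing with a flat bottom cap and the tapered top and triangulating gives 8 facets — a regular 5-sided pyramid, base circumscribed radius ≈ 14.8 mm, apex at z ≈ 10.6 mm.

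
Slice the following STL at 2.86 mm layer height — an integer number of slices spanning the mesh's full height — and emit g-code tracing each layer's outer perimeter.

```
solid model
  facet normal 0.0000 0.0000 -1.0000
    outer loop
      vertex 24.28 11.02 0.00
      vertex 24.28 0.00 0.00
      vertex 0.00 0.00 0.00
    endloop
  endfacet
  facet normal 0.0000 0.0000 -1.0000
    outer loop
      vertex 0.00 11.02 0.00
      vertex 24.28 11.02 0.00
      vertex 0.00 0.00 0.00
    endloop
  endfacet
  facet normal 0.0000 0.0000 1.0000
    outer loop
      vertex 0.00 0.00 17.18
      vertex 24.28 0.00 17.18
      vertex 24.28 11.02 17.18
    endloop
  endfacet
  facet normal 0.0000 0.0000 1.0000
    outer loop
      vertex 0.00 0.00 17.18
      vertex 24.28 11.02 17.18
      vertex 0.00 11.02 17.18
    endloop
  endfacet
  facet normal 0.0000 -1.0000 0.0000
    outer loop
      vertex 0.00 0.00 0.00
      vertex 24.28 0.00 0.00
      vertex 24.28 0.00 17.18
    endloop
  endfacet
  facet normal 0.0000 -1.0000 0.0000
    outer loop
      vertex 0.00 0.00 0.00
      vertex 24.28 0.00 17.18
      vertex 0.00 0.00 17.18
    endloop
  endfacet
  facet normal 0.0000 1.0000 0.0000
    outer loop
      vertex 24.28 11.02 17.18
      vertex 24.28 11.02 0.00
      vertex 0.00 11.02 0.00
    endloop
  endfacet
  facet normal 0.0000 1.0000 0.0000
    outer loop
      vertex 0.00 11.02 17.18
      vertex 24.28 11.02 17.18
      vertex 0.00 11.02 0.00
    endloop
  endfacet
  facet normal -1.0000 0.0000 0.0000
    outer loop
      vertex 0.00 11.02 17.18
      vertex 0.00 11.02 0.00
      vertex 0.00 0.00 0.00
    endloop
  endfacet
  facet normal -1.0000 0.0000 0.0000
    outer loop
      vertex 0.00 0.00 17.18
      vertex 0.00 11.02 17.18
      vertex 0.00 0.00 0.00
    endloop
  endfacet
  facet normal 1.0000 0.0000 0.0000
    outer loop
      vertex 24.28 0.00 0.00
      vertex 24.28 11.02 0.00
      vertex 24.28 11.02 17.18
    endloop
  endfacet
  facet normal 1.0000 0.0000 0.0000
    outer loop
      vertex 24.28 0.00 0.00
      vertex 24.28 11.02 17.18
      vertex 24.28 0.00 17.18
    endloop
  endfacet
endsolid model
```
; perimeter-only toolpath
G21 ; units = mm
G90 ; absolute positioning
G28 ; home
; layer 1
G0 Z2.86
G0 X0.00 Y0.00
G1 X24.28 Y0.00
G1 X24.28 Y11.02
G1 X0.00 Y11.02
G1 X0.00 Y0.00
; layer 2
G0 Z5.73
G0 X0.00 Y0.00
G1 X24.28 Y0.00
G1 X24.28 Y11.02
G1 X0.00 Y11.02
G1 X0.00 Y0.00
; layer 3
G0 Z8.59
G0 X0.00 Y0.00
G1 X24.28 Y0.00
G1 X24.28 Y11.02
G1 X0.00 Y11.02
G1 X0.00 Y0.00
; layer 4
G0 Z11.45
G0 X0.00 Y0.00
G1 X24.28 Y0.00
G1 X24.28 Y11.02
G1 X0.00 Y11.02
G1 X0.00 Y0.00
; layer 5
G0 Z14.32
G0 X0.00 Y0.00
G1 X24.28 Y0.00
G1 X24.28 Y11.02
G1 X0.00 Y11.02
G1 X0.00 Y0.00
; layer 6
G0 Z17.18
G0 X0.00 Y0.00
G1 X24.28 Y0.00
G1 X24.28 Y11.02
G1 X0.00 Y11.02
G1 X0.00 Y0.00
M2 ; end

The solid is a rectangular box, roughly 24.3 × 11 mm footprint and 17.2 mm tall. Slicing at Δz = 2.86 mm — 6 equal slices spanning the solid's height, so layer i sits at z = i·h/6 — gives 6 non-empty perimeters. Each is a 4-segment closed polygon; G0 lifts to the layer z and rapids to the start vertex, then G1 traces the edges.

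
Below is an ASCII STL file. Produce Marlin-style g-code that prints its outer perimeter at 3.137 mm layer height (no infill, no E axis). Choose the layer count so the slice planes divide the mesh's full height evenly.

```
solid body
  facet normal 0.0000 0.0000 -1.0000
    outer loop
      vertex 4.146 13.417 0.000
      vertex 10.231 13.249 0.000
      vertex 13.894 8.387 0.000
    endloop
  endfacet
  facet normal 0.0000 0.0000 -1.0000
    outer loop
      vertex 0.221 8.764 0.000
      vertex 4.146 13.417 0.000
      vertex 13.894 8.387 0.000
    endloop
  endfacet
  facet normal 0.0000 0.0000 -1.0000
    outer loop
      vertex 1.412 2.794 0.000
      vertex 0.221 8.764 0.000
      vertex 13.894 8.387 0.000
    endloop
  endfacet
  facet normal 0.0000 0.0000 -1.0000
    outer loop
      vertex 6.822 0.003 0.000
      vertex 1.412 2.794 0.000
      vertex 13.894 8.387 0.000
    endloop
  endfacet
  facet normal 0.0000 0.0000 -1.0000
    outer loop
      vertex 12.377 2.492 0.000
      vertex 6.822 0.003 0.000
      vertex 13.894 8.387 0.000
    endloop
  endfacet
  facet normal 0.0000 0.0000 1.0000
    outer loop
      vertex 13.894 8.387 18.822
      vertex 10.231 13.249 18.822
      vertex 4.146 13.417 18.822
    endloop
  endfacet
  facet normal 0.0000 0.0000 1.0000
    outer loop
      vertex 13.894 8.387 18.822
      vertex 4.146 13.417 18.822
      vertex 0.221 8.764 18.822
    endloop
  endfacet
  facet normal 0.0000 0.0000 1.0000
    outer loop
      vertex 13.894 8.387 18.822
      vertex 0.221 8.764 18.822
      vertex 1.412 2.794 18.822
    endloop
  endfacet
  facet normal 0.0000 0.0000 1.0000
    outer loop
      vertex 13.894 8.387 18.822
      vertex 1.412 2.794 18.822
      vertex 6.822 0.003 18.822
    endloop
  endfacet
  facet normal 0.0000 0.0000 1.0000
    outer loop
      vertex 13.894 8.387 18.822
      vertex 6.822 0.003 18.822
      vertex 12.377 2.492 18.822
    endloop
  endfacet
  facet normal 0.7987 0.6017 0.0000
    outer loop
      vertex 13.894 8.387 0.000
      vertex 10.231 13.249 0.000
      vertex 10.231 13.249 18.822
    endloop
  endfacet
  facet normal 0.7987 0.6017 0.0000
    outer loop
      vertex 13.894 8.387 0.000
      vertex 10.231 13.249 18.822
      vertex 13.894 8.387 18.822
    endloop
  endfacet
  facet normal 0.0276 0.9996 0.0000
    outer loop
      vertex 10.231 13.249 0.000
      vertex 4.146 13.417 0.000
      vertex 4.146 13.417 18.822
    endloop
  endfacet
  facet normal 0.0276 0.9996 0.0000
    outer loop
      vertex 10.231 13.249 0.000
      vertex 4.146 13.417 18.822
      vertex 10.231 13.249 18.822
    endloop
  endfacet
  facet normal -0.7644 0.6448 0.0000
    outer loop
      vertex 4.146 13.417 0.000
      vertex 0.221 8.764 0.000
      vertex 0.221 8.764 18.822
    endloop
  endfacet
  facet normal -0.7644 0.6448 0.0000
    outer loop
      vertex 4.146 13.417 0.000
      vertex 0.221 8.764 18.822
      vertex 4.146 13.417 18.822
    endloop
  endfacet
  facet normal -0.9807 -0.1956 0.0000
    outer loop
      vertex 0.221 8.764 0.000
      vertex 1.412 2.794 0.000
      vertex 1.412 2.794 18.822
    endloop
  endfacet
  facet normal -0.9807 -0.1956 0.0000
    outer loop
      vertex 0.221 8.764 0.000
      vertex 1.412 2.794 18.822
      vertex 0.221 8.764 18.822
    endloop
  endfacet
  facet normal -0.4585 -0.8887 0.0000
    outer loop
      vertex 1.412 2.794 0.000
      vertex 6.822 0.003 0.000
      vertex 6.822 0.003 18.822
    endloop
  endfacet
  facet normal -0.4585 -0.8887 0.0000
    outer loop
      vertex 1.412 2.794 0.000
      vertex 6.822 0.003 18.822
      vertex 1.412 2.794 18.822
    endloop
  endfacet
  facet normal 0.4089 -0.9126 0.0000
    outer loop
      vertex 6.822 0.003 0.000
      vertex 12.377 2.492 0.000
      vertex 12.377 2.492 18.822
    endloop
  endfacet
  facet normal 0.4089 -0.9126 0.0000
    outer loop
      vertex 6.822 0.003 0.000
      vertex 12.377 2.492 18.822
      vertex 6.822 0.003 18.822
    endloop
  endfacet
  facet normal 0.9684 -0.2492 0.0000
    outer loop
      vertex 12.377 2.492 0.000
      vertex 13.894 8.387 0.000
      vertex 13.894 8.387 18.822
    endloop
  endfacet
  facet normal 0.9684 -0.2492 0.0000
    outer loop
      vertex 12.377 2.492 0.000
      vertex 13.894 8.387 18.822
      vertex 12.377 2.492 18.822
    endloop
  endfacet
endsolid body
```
; perimeter-only toolpath
G21 ; units = mm
G90 ; absolute positioning
G28 ; home
; layer 1
G0 Z3.137
G0 X13.894 Y8.387
G1 X10.231 Y13.249
G1 X4.146 Y13.417
G1 X0.221 Y8.764
G1 X1.412 Y2.794
G1 X6.822 Y0.003
G1 X12.377 Y2.492
G1 X13.894 Y8.387
; layer 2
G0 Z6.274
G0 X13.894 Y8.387
G1 X10.231 Y13.249
G1 X4.146 Y13.417
G1 X0.221 Y8.764
G1 X1.412 Y2.794
G1 X6.822 Y0.003
G1 X12.377 Y2.492
G1 X13.894 Y8.387
; layer 3
G0 Z9.411
G0 X13.894 Y8.387
G1 X10.231 Y13.249
G1 X4.146 Y13.417
G1 X0.221 Y8.764
G1 X1.412 Y2.794
G1 X6.822 Y0.003
G1 X12.377 Y2.492
G1 X13.894 Y8.387
; layer 4
G0 Z12.548
G0 X13.894 Y8.387
G1 X10.231 Y13.249
G1 X4.146 Y13.417
G1 X0.221 Y8.764
G1 X1.412 Y2.794
G1 X6.822 Y0.003
G1 X12.377 Y2.492
G1 X13.894 Y8.387
; layer 5
G0 Z15.685
G0 X13.894 Y8.387
G1 X10.231 Y13.249
G1 X4.146 Y13.417
G1 X0.221 Y8.764
G1 X1.412 Y2.794
G1 X6.822 Y0.003
G1 X12.377 Y2.492
G1 X13.894 Y8.387
; layer 6
G0 Z18.822
G0 X13.894 Y8.387
G1 X10.231 Y13.249
G1 X4.146 Y13.417
G1 X0.221 Y8.764
G1 X1.412 Y2.794
G1 X6.822 Y0.003
G1 X12.377 Y2.492
G1 X13.894 Y8.387
M2 ; end

The solid is a regular 7-sided prism (a cylinder approximated with 7 flat sides), circumscribed radius ≈ 7.01 mm, height ≈ 18.8 mm. Slicing at Δz = 3.137 mm — 6 equal slices spanning the solid's height, so layer i sits at z = i·h/6 — gives 6 non-empty perimeters. Each is a 7-segment closed polygon; G0 lifts to the layer z and rapids to the start vertex, then G1 traces the edges.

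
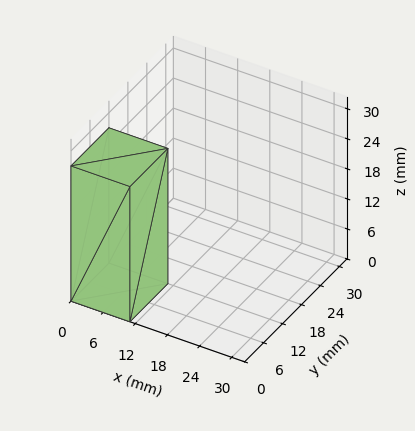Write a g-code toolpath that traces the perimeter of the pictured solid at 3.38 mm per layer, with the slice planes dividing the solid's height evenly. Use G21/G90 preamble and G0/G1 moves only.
Reading the render: the shape is a rectangular box, roughly 11 × 12 mm footprint and 27 mm tall (dimensions read to the nearest mm from the axis ticks). For the g-code, the solid's height is divided into equal slices at the stated Δz and each level perimeter traced with G1 moves after a G0 lift.

; perimeter-only toolpath
G21 ; units = mm
G90 ; absolute positioning
G28 ; home
; layer 1
G0 Z3.38
G0 X0.00 Y0.00
G1 X11.00 Y0.00
G1 X11.00 Y12.00
G1 X0.00 Y12.00
G1 X0.00 Y0.00
; layer 2
G0 Z6.75
G0 X0.00 Y0.00
G1 X11.00 Y0.00
G1 X11.00 Y12.00
G1 X0.00 Y12.00
G1 X0.00 Y0.00
; layer 3
G0 Z10.12
G0 X0.00 Y0.00
G1 X11.00 Y0.00
G1 X11.00 Y12.00
G1 X0.00 Y12.00
G1 X0.00 Y0.00
; layer 4
G0 Z13.50
G0 X0.00 Y0.00
G1 X11.00 Y0.00
G1 X11.00 Y12.00
G1 X0.00 Y12.00
G1 X0.00 Y0.00
; layer 5
G0 Z16.88
G0 X0.00 Y0.00
G1 X11.00 Y0.00
G1 X11.00 Y12.00
G1 X0.00 Y12.00
G1 X0.00 Y0.00
; layer 6
G0 Z20.25
G0 X0.00 Y0.00
G1 X11.00 Y0.00
G1 X11.00 Y12.00
G1 X0.00 Y12.00
G1 X0.00 Y0.00
; layer 7
G0 Z23.62
G0 X0.00 Y0.00
G1 X11.00 Y0.00
G1 X11.00 Y12.00
G1 X0.00 Y12.00
G1 X0.00 Y0.00
; layer 8
G0 Z27.00
G0 X0.00 Y0.00
G1 X11.00 Y0.00
G1 X11.00 Y12.00
G1 X0.00 Y12.00
G1 X0.00 Y0.00
M2 ; end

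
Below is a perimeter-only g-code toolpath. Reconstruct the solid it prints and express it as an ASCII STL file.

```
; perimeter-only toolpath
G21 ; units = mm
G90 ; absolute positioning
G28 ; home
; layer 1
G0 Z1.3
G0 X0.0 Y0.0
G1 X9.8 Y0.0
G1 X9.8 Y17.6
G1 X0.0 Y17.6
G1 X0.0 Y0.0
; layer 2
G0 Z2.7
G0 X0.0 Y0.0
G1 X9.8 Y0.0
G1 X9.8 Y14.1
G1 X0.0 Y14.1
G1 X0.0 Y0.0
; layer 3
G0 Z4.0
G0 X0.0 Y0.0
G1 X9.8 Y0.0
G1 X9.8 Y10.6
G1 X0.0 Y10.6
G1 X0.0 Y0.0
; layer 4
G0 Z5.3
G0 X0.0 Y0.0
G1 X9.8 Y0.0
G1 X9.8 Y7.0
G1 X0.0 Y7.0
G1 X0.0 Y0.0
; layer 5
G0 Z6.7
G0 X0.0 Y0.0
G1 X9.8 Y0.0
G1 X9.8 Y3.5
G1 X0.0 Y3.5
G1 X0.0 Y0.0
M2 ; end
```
solid part
  facet normal 0.0000 0.0000 -1.0000
    outer loop
      vertex 9.8 21.1 0.0
      vertex 9.8 0.0 0.0
      vertex 0.0 0.0 0.0
    endloop
  endfacet
  facet normal 0.0000 0.0000 -1.0000
    outer loop
      vertex 0.0 21.1 0.0
      vertex 9.8 21.1 0.0
      vertex 0.0 0.0 0.0
    endloop
  endfacet
  facet normal 0.0000 -1.0000 0.0000
    outer loop
      vertex 0.0 0.0 0.0
      vertex 9.8 0.0 0.0
      vertex 9.8 0.0 8.0
    endloop
  endfacet
  facet normal 0.0000 -1.0000 0.0000
    outer loop
      vertex 0.0 0.0 0.0
      vertex 9.8 0.0 8.0
      vertex 0.0 0.0 8.0
    endloop
  endfacet
  facet normal 0.0000 0.3545 0.9350
    outer loop
      vertex 0.0 0.0 8.0
      vertex 9.8 0.0 8.0
      vertex 9.8 21.1 0.0
    endloop
  endfacet
  facet normal 0.0000 0.3545 0.9350
    outer loop
      vertex 0.0 0.0 8.0
      vertex 9.8 21.1 0.0
      vertex 0.0 21.1 0.0
    endloop
  endfacet
  facet normal -1.0000 0.0000 0.0000
    outer loop
      vertex 0.0 0.0 8.0
      vertex 0.0 21.1 0.0
      vertex 0.0 0.0 0.0
    endloop
  endfacet
  facet normal 1.0000 0.0000 0.0000
    outer loop
      vertex 9.8 0.0 0.0
      vertex 9.8 21.1 0.0
      vertex 9.8 0.0 8.0
    endloop
  endfacet
endsolid part

The G0 Z moves step by Δz≈1.3 mm. The G1 loops shrink linearly with z, so the solid tapers from its base footprint up to z≈8. Closing with a flat bottom cap and the tapered top and triangulating gives 8 facets — a wedge (ramp): 9.8 × 21.1 mm base, rising to 8 mm along the y=0 edge and sloping linearly to z=0 at y=21.1.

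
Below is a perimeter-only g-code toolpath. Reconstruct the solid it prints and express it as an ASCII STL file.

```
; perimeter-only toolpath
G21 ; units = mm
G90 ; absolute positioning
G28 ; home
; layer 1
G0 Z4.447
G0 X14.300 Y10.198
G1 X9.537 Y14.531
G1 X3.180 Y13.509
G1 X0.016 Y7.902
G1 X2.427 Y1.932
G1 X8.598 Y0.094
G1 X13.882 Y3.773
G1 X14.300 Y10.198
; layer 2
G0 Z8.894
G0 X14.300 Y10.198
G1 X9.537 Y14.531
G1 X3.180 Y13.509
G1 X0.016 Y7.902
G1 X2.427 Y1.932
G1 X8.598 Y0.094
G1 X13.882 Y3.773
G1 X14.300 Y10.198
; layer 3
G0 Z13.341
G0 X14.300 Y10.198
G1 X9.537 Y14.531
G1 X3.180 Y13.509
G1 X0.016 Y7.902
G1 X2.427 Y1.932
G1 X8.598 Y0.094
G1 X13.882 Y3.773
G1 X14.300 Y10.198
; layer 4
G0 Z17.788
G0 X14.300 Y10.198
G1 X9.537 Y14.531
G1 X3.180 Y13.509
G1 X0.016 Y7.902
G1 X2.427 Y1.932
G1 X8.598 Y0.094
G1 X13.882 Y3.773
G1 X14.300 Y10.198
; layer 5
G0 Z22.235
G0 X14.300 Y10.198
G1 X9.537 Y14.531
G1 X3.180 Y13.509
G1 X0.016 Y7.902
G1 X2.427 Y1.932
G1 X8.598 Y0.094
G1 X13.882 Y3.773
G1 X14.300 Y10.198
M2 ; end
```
solid part
  facet normal 0.0000 0.0000 -1.0000
    outer loop
      vertex 3.180 13.509 0.000
      vertex 9.537 14.531 0.000
      vertex 14.300 10.198 0.000
    endloop
  endfacet
  facet normal 0.0000 0.0000 -1.0000
    outer loop
      vertex 0.016 7.902 0.000
      vertex 3.180 13.509 0.000
      vertex 14.300 10.198 0.000
    endloop
  endfacet
  facet normal 0.0000 0.0000 -1.0000
    outer loop
      vertex 2.427 1.932 0.000
      vertex 0.016 7.902 0.000
      vertex 14.300 10.198 0.000
    endloop
  endfacet
  facet normal 0.0000 0.0000 -1.0000
    outer loop
      vertex 8.598 0.094 0.000
      vertex 2.427 1.932 0.000
      vertex 14.300 10.198 0.000
    endloop
  endfacet
  facet normal 0.0000 0.0000 -1.0000
    outer loop
      vertex 13.882 3.773 0.000
      vertex 8.598 0.094 0.000
      vertex 14.300 10.198 0.000
    endloop
  endfacet
  facet normal 0.0000 0.0000 1.0000
    outer loop
      vertex 14.300 10.198 22.235
      vertex 9.537 14.531 22.235
      vertex 3.180 13.509 22.235
    endloop
  endfacet
  facet normal 0.0000 0.0000 1.0000
    outer loop
      vertex 14.300 10.198 22.235
      vertex 3.180 13.509 22.235
      vertex 0.016 7.902 22.235
    endloop
  endfacet
  facet normal 0.0000 0.0000 1.0000
    outer loop
      vertex 14.300 10.198 22.235
      vertex 0.016 7.902 22.235
      vertex 2.427 1.932 22.235
    endloop
  endfacet
  facet normal 0.0000 0.0000 1.0000
    outer loop
      vertex 14.300 10.198 22.235
      vertex 2.427 1.932 22.235
      vertex 8.598 0.094 22.235
    endloop
  endfacet
  facet normal 0.0000 0.0000 1.0000
    outer loop
      vertex 14.300 10.198 22.235
      vertex 8.598 0.094 22.235
      vertex 13.882 3.773 22.235
    endloop
  endfacet
  facet normal 0.6729 0.7397 0.0000
    outer loop
      vertex 14.300 10.198 0.000
      vertex 9.537 14.531 0.000
      vertex 9.537 14.531 22.235
    endloop
  endfacet
  facet normal 0.6729 0.7397 0.0000
    outer loop
      vertex 14.300 10.198 0.000
      vertex 9.537 14.531 22.235
      vertex 14.300 10.198 22.235
    endloop
  endfacet
  facet normal -0.1587 0.9873 0.0000
    outer loop
      vertex 9.537 14.531 0.000
      vertex 3.180 13.509 0.000
      vertex 3.180 13.509 22.235
    endloop
  endfacet
  facet normal -0.1587 0.9873 0.0000
    outer loop
      vertex 9.537 14.531 0.000
      vertex 3.180 13.509 22.235
      vertex 9.537 14.531 22.235
    endloop
  endfacet
  facet normal -0.8709 0.4914 0.0000
    outer loop
      vertex 3.180 13.509 0.000
      vertex 0.016 7.902 0.000
      vertex 0.016 7.902 22.235
    endloop
  endfacet
  facet normal -0.8709 0.4914 0.0000
    outer loop
      vertex 3.180 13.509 0.000
      vertex 0.016 7.902 22.235
      vertex 3.180 13.509 22.235
    endloop
  endfacet
  facet normal -0.9272 -0.3745 0.0000
    outer loop
      vertex 0.016 7.902 0.000
      vertex 2.427 1.932 0.000
      vertex 2.427 1.932 22.235
    endloop
  endfacet
  facet normal -0.9272 -0.3745 0.0000
    outer loop
      vertex 0.016 7.902 0.000
      vertex 2.427 1.932 22.235
      vertex 0.016 7.902 22.235
    endloop
  endfacet
  facet normal -0.2855 -0.9584 0.0000
    outer loop
      vertex 2.427 1.932 0.000
      vertex 8.598 0.094 0.000
      vertex 8.598 0.094 22.235
    endloop
  endfacet
  facet normal -0.2855 -0.9584 0.0000
    outer loop
      vertex 2.427 1.932 0.000
      vertex 8.598 0.094 22.235
      vertex 2.427 1.932 22.235
    endloop
  endfacet
  facet normal 0.5714 -0.8207 0.0000
    outer loop
      vertex 8.598 0.094 0.000
      vertex 13.882 3.773 0.000
      vertex 13.882 3.773 22.235
    endloop
  endfacet
  facet normal 0.5714 -0.8207 0.0000
    outer loop
      vertex 8.598 0.094 0.000
      vertex 13.882 3.773 22.235
      vertex 8.598 0.094 22.235
    endloop
  endfacet
  facet normal 0.9979 -0.0649 0.0000
    outer loop
      vertex 13.882 3.773 0.000
      vertex 14.300 10.198 0.000
      vertex 14.300 10.198 22.235
    endloop
  endfacet
  facet normal 0.9979 -0.0649 0.0000
    outer loop
      vertex 13.882 3.773 0.000
      vertex 14.300 10.198 22.235
      vertex 13.882 3.773 22.235
    endloop
  endfacet
endsolid part

The G0 Z moves step by Δz≈4.447 mm. Every layer's G1 loop is the same polygon, so the solid is a straight extrusion of it from z=0 to z≈22.2. Closing with flat bottom and top caps and triangulating gives 24 facets — a regular 7-sided prism (a cylinder approximated with 7 flat sides), circumscribed radius ≈ 7.42 mm, height ≈ 22.2 mm.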